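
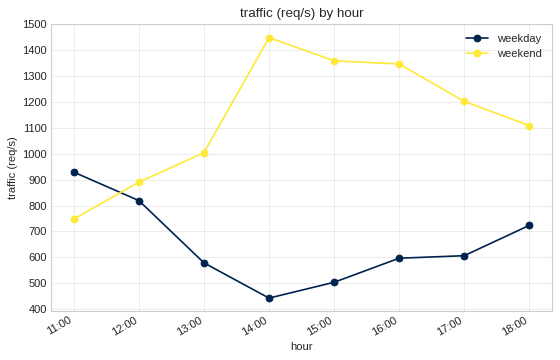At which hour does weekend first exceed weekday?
12:00

11:00: weekend ≈ 700 vs weekday ≈ 900 (not yet); 12:00: weekend ≈ 900 vs weekday ≈ 800 (first crossover).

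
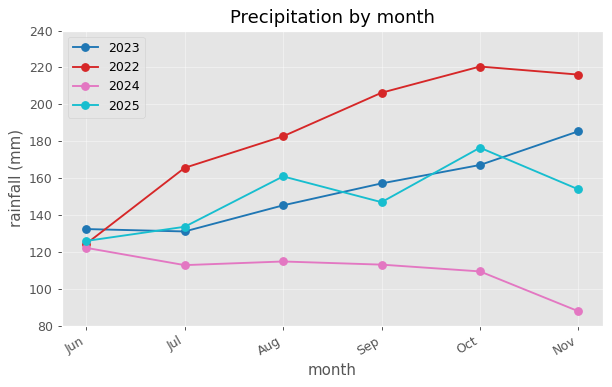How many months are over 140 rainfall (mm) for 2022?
5

Above 140: Jul, Aug, Sep, Oct, Nov.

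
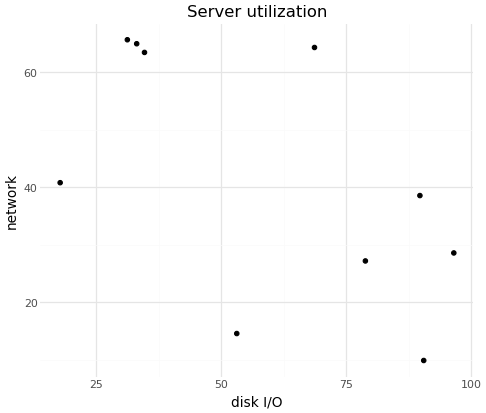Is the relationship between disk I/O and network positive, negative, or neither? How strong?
negative, moderate

Points are negatively correlated; moderate (|r| ≈ 0.6).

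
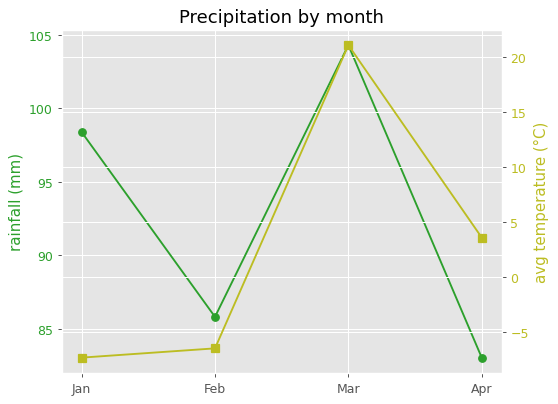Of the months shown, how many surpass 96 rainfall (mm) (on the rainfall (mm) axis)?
Above 96: Jan, Mar.

2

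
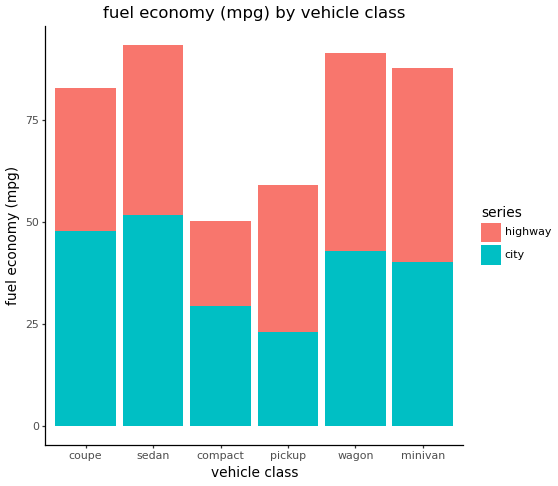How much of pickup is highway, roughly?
highway top ≈ 60, bottom ≈ 20; segment ≈ 40.

≈ 40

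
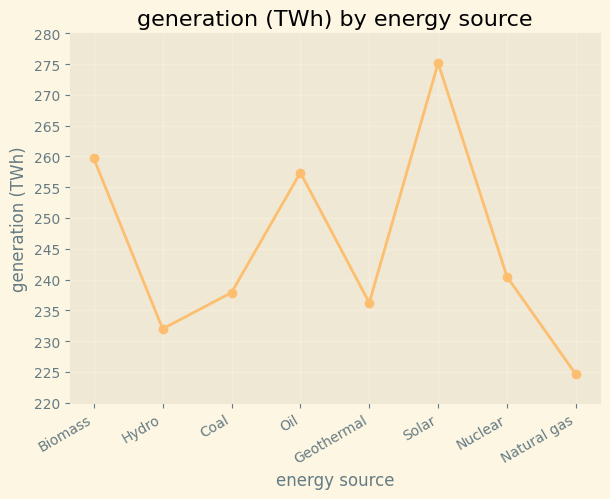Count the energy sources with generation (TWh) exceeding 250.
3

Above 250: Biomass, Oil, Solar.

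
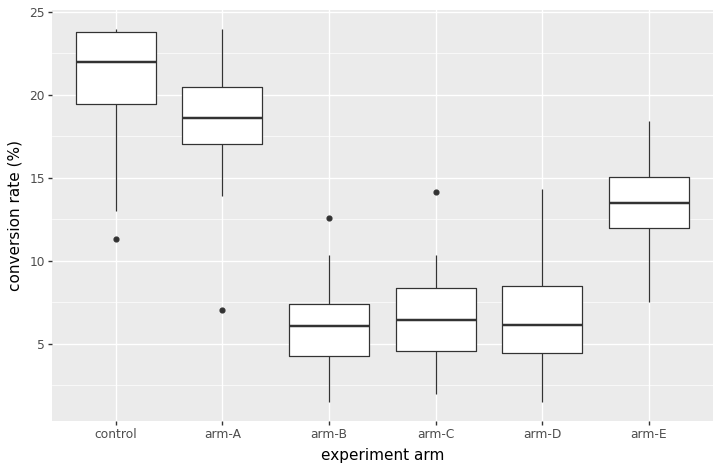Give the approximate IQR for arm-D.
Q3 ≈ 8, Q1 ≈ 4; IQR ≈ 4.

≈ 4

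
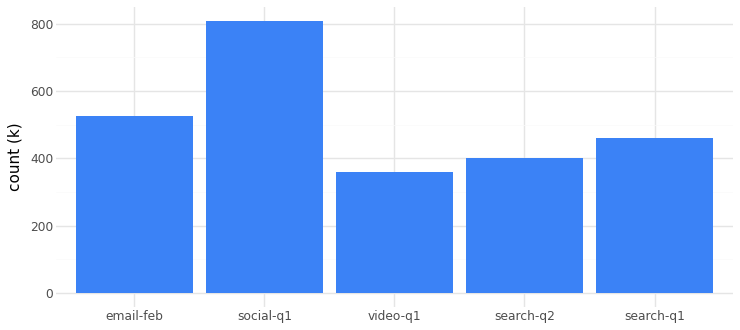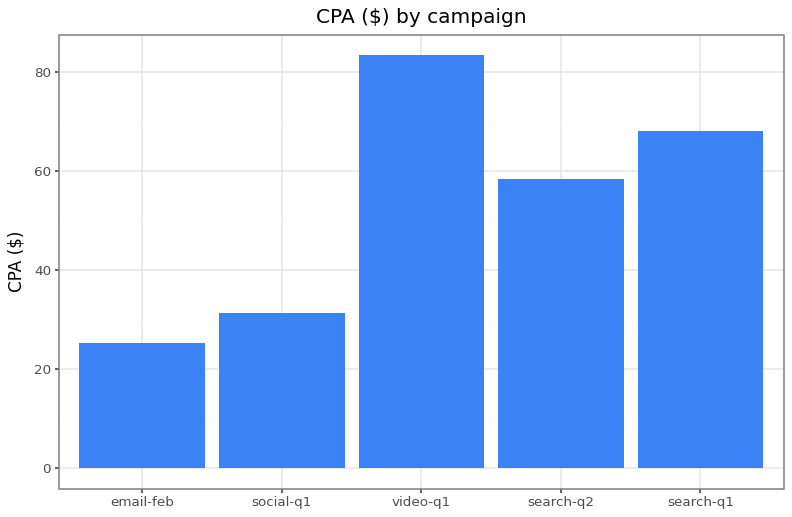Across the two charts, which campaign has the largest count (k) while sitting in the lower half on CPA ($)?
Chart 2 median CPA ($) ≈ 60; below-median campaigns: email-feb, social-q1. Among those, social-q1 has the highest count (k) (≈ 800).

social-q1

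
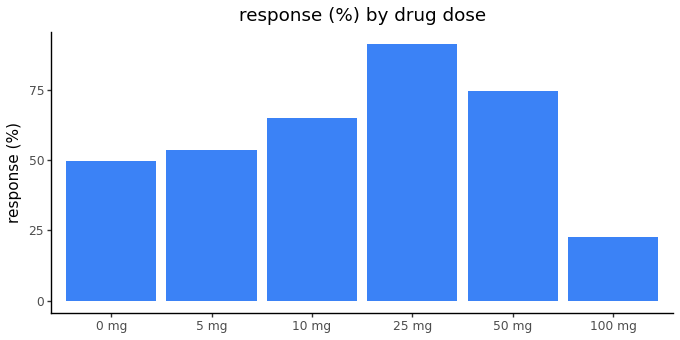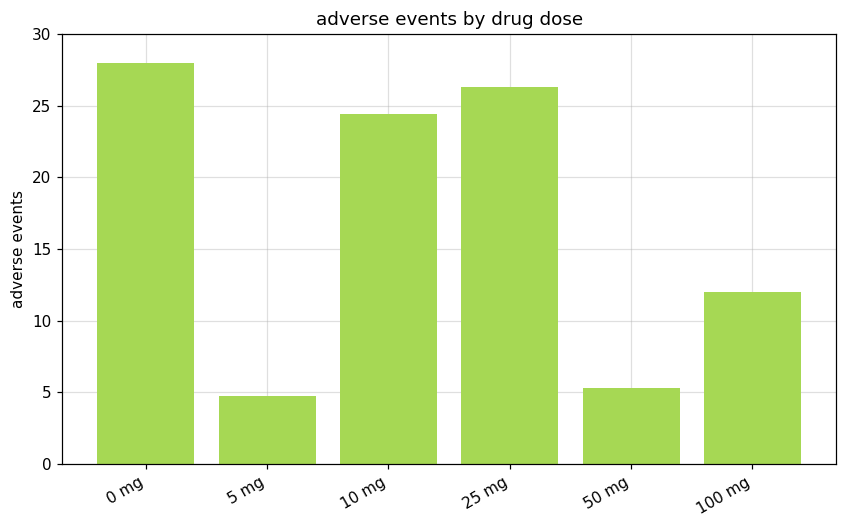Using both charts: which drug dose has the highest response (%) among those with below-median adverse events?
50 mg

Chart 2 median adverse events ≈ 20; below-median drug doses: 5 mg, 50 mg, 100 mg. Among those, 50 mg has the highest response (%) (≈ 70).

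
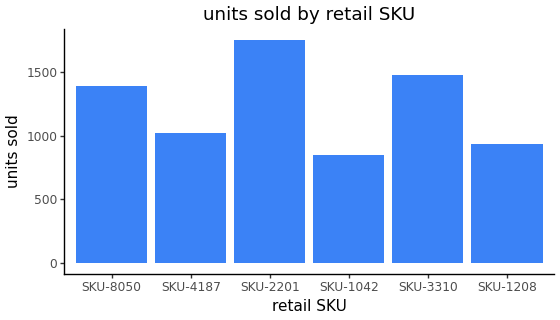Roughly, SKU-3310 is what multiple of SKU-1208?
SKU-3310 ≈ 1400, SKU-1208 ≈ 1000; 1400/1000 ≈ 1.4.

≈ 1.4×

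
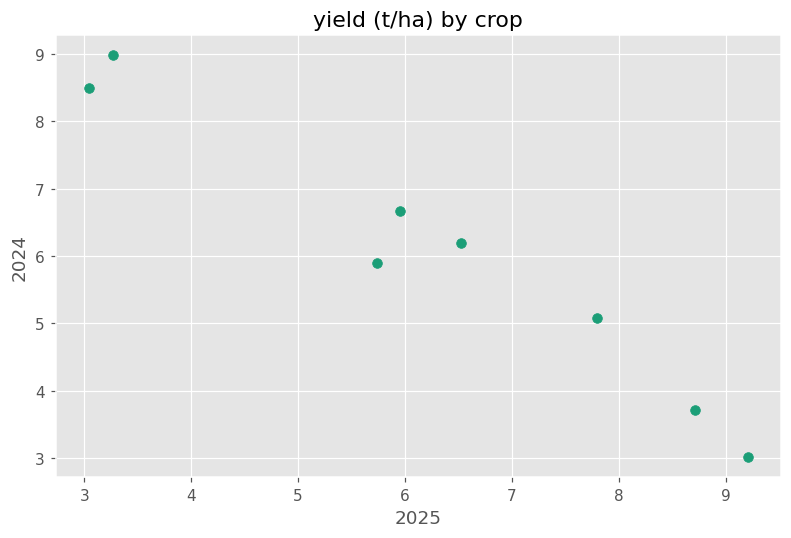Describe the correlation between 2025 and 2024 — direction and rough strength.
negative, strong

Points are negatively correlated; strong (|r| ≈ 1.0).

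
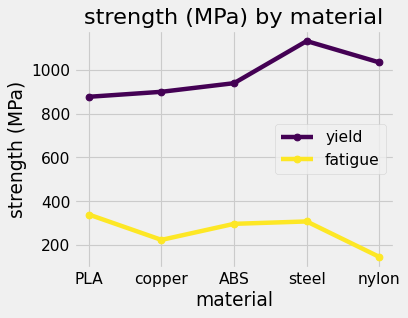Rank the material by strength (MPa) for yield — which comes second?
Top 3 for yield: steel ≈ 1100, nylon ≈ 1000, ABS ≈ 900.

nylon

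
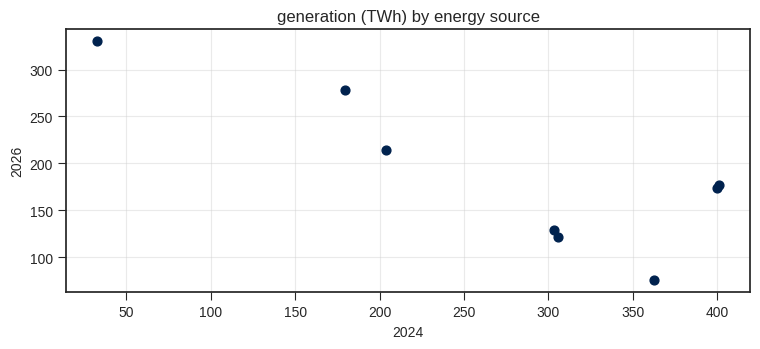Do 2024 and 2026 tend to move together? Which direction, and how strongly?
negative, strong

Points are negatively correlated; strong (|r| ≈ 0.8).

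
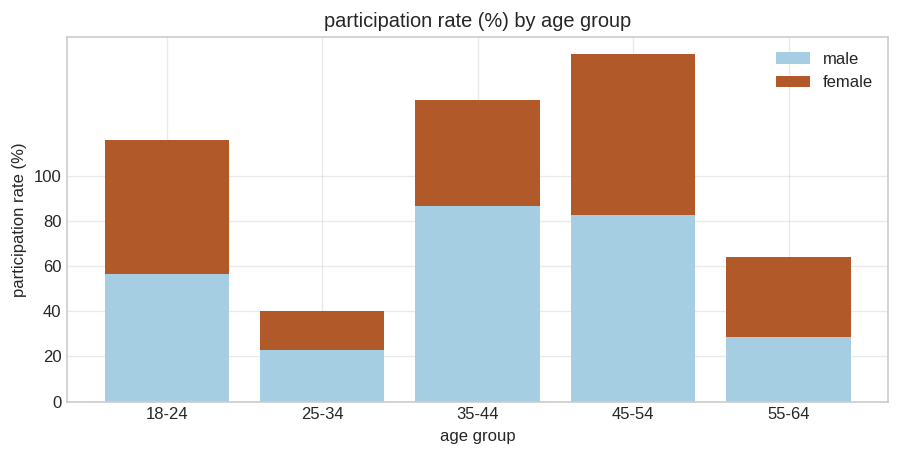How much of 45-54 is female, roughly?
female top ≈ 160, bottom ≈ 80; segment ≈ 80.

≈ 80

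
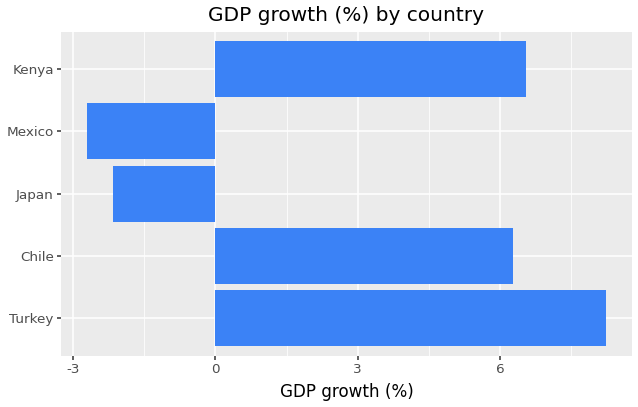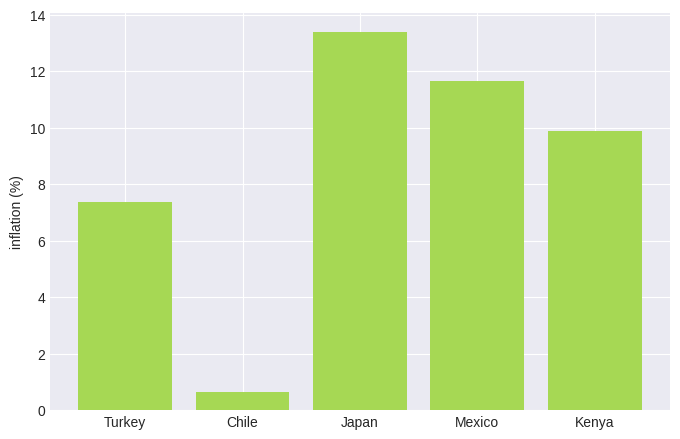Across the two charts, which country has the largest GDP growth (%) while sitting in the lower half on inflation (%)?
Turkey

Chart 2 median inflation (%) ≈ 10; below-median countries: Turkey, Chile. Among those, Turkey has the highest GDP growth (%) (≈ 8).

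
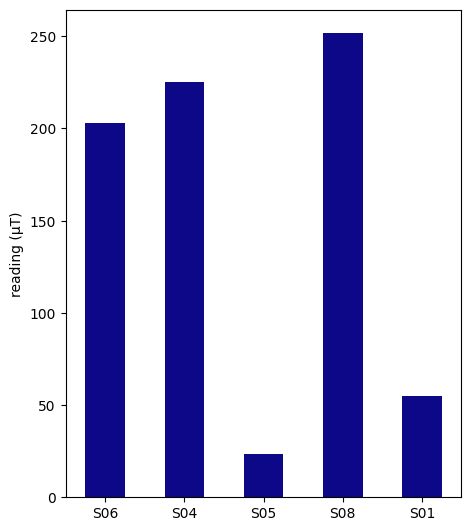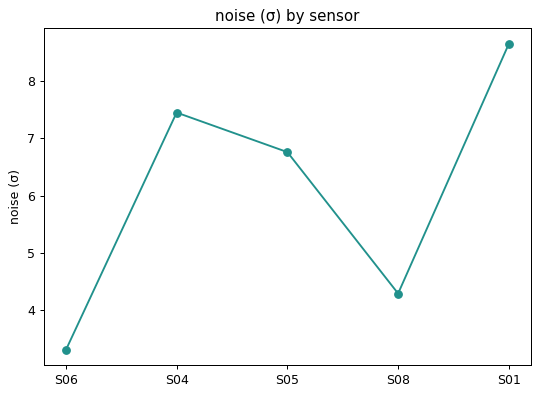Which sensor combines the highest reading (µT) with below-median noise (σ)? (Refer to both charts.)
Chart 2 median noise (σ) ≈ 7; below-median sensors: S06, S08. Among those, S08 has the highest reading (µT) (≈ 250).

S08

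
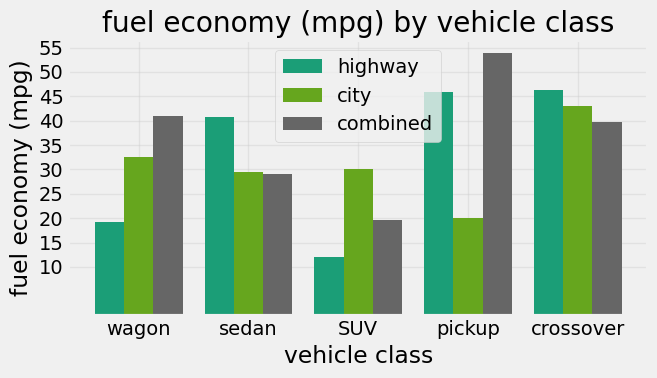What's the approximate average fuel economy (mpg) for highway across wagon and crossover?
≈ 32

(20 + 45) / 2 ≈ 32.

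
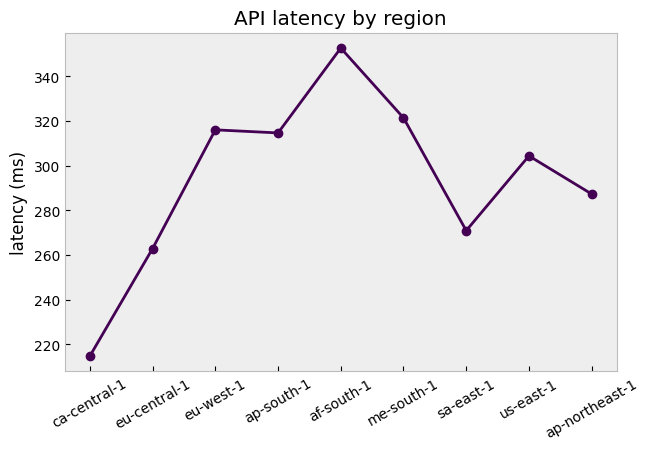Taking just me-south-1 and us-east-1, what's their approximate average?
≈ 310

(320 + 300) / 2 ≈ 310.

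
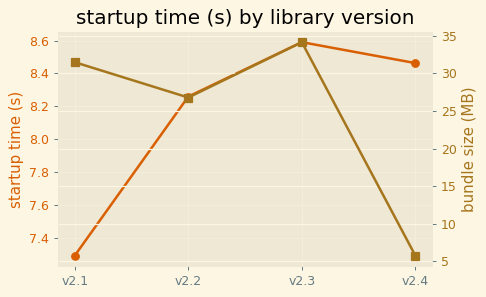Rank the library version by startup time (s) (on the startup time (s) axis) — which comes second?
Top 3 (on the startup time (s) axis): v2.3 ≈ 8.6, v2.4 ≈ 8.4, v2.2 ≈ 8.2.

v2.4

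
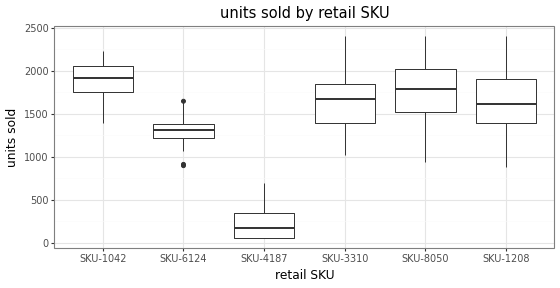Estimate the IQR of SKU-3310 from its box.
Q3 ≈ 1800, Q1 ≈ 1400; IQR ≈ 400.

≈ 400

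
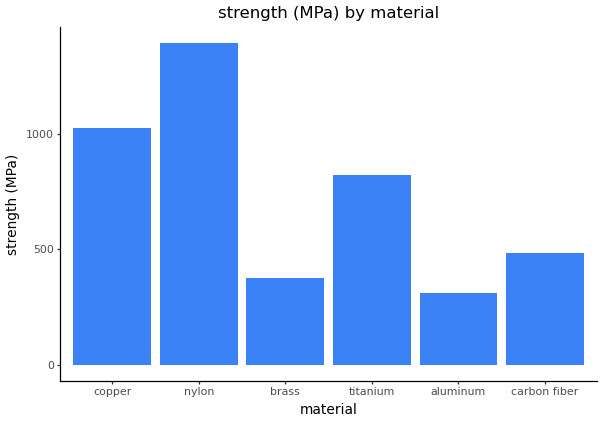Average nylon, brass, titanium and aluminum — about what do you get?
(1400 + 400 + 800 + 400) / 4 ≈ 750.

≈ 750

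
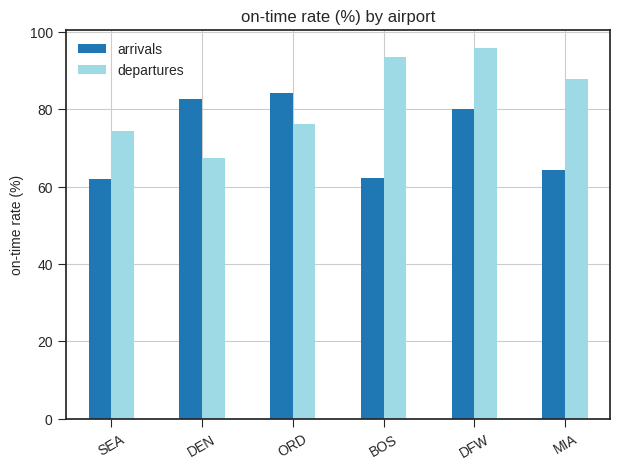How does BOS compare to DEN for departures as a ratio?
≈ 1.29×

BOS ≈ 90, DEN ≈ 70; 90/70 ≈ 1.29.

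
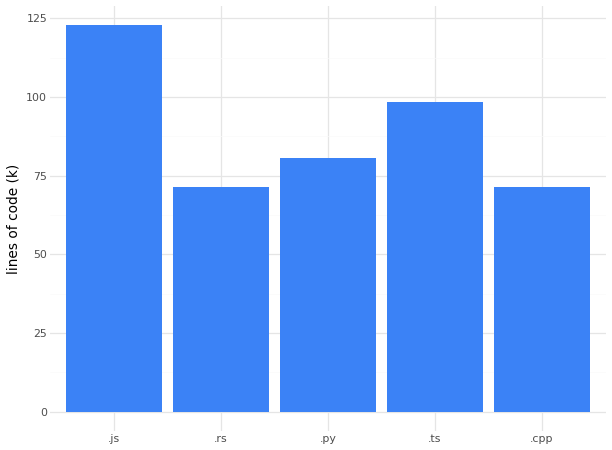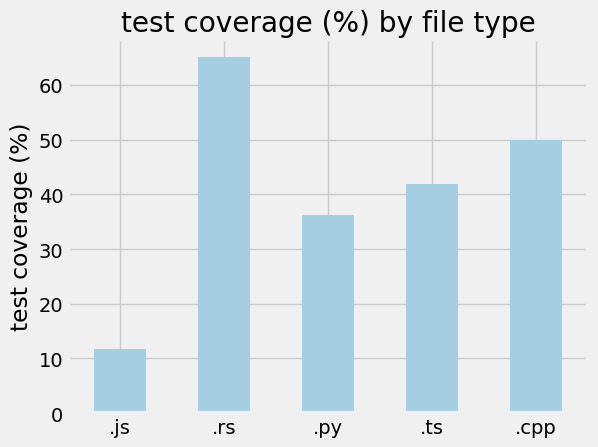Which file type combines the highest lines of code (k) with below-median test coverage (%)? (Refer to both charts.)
Chart 2 median test coverage (%) ≈ 40; below-median file types: .js, .py. Among those, .js has the highest lines of code (k) (≈ 120).

.js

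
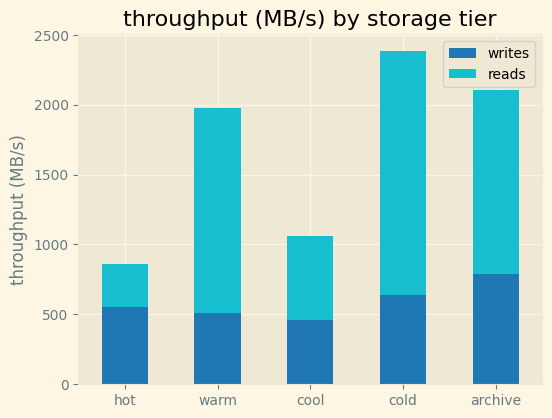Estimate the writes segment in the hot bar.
writes top ≈ 600, bottom ≈ 0; segment ≈ 600.

≈ 600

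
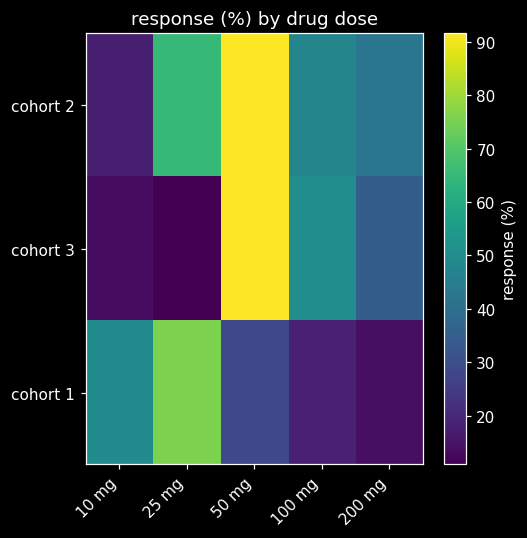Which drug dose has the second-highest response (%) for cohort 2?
25 mg

Top 3 for cohort 2: 50 mg ≈ 90, 25 mg ≈ 60, 100 mg ≈ 50.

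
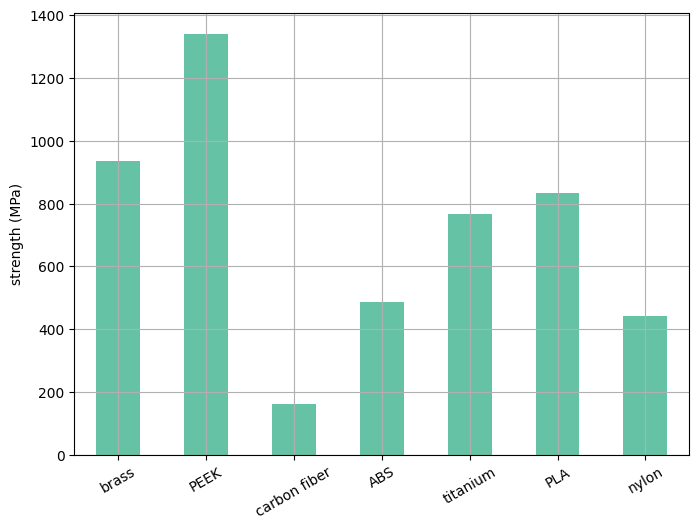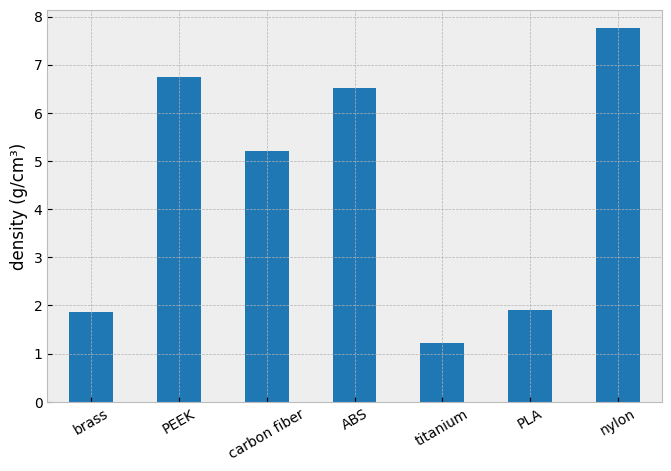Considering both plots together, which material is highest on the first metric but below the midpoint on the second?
Chart 2 median density (g/cm³) ≈ 5; below-median materials: brass, titanium, PLA. Among those, brass has the highest strength (MPa) (≈ 1000).

brass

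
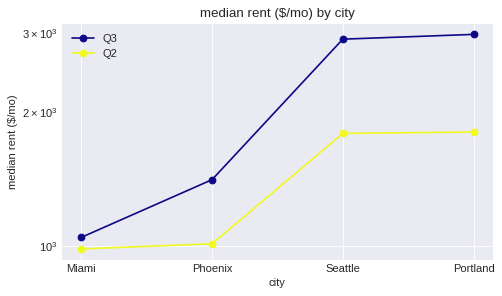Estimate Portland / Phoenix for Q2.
≈ 1.8×

Portland ≈ 1800, Phoenix ≈ 1000; 1800/1000 ≈ 1.8.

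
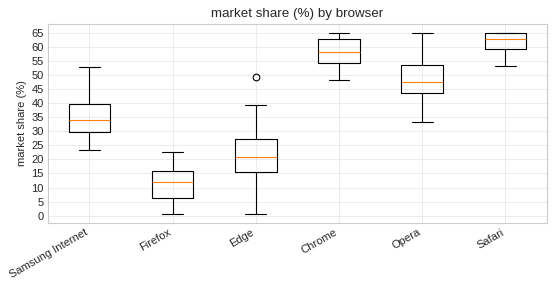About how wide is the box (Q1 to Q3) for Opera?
≈ 10

Q3 ≈ 55, Q1 ≈ 45; IQR ≈ 10.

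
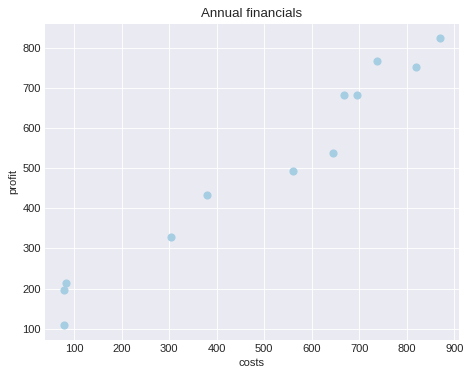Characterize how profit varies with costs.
positive, strong

Points are positively correlated; strong (|r| ≈ 1.0).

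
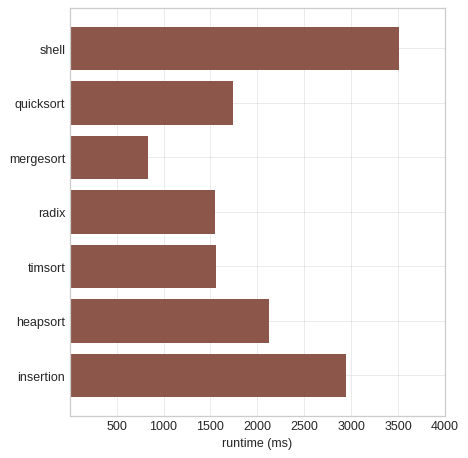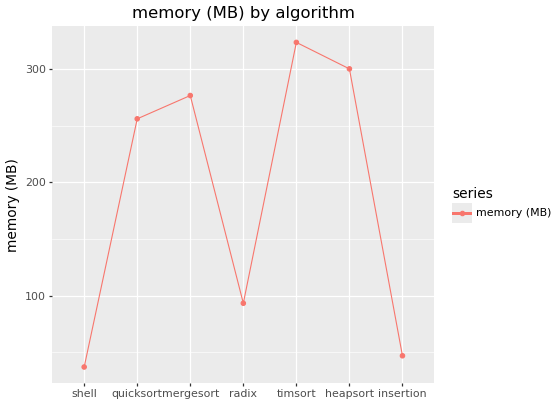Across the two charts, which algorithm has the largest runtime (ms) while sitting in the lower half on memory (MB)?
Chart 2 median memory (MB) ≈ 250; below-median algorithms: shell, radix, insertion. Among those, shell has the highest runtime (ms) (≈ 3500).

shell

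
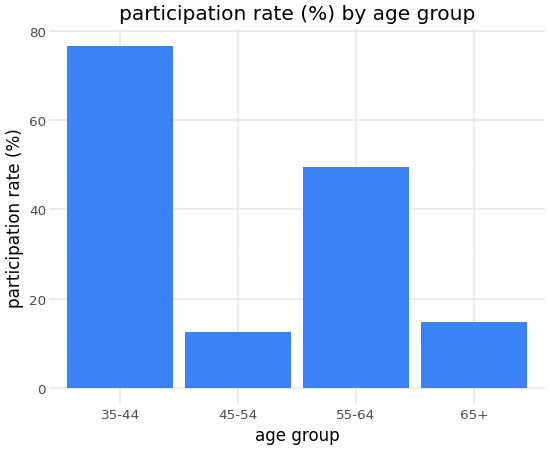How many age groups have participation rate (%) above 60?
Above 60: 35-44.

1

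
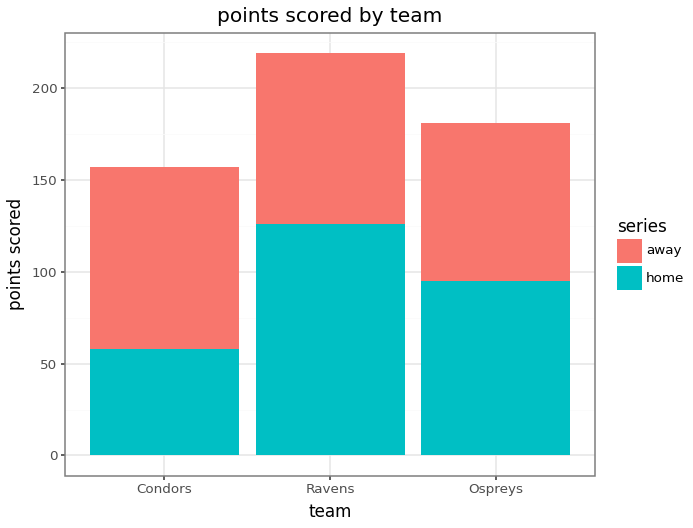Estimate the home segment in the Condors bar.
≈ 60

home top ≈ 60, bottom ≈ 0; segment ≈ 60.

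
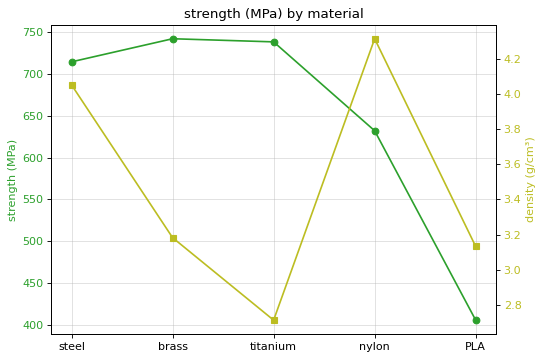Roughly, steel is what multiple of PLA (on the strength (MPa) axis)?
steel ≈ 700, PLA ≈ 400; 700/400 ≈ 1.75.

≈ 1.75×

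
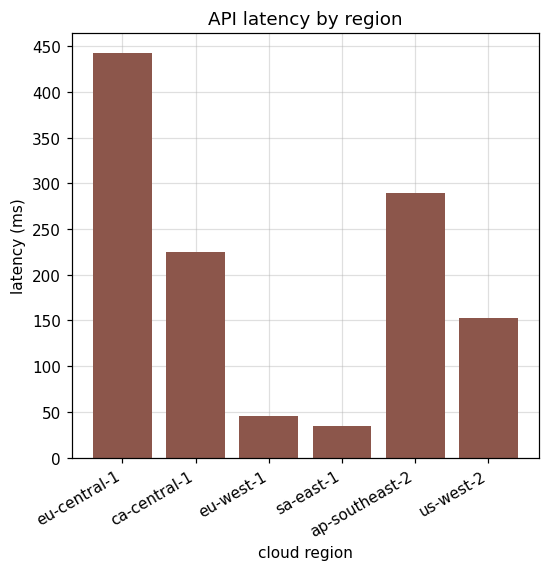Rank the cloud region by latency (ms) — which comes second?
Top 3: eu-central-1 ≈ 450, ap-southeast-2 ≈ 300, ca-central-1 ≈ 250.

ap-southeast-2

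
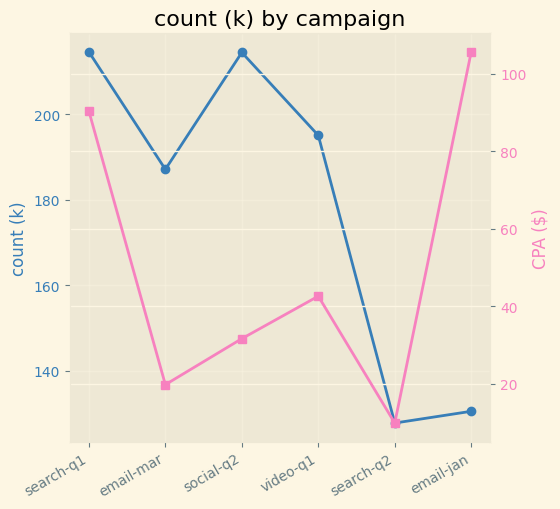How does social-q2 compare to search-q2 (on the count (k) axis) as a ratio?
≈ 1.62×

social-q2 ≈ 210, search-q2 ≈ 130; 210/130 ≈ 1.62.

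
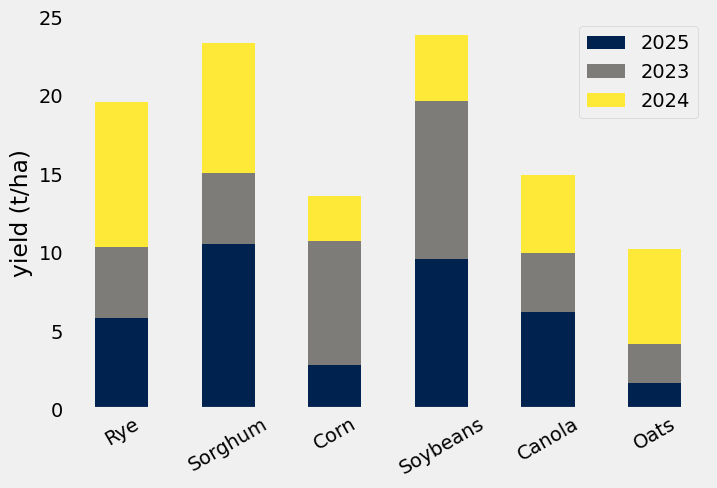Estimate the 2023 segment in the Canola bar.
2023 top ≈ 10, bottom ≈ 6; segment ≈ 4.

≈ 4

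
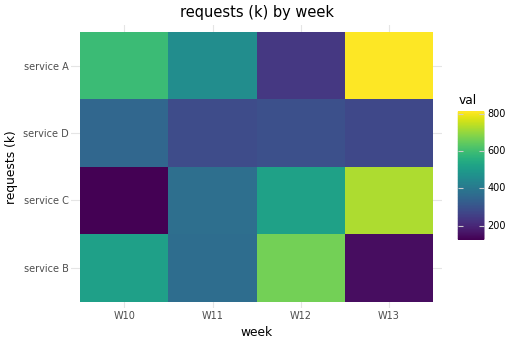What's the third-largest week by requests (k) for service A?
W11

Top 4 for service A: W13 ≈ 800, W10 ≈ 600, W11 ≈ 500, W12 ≈ 200.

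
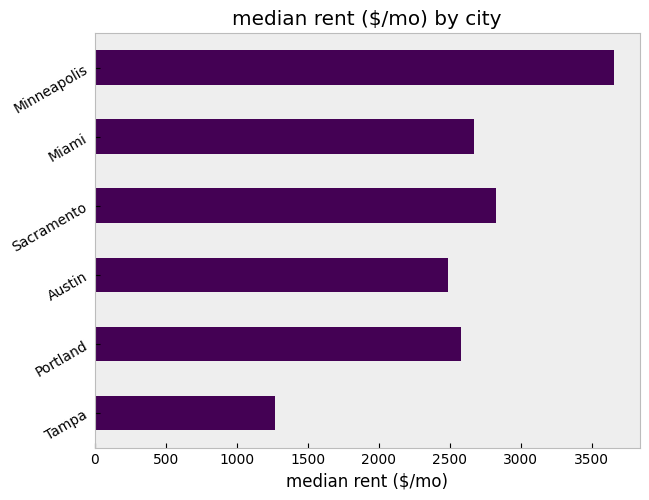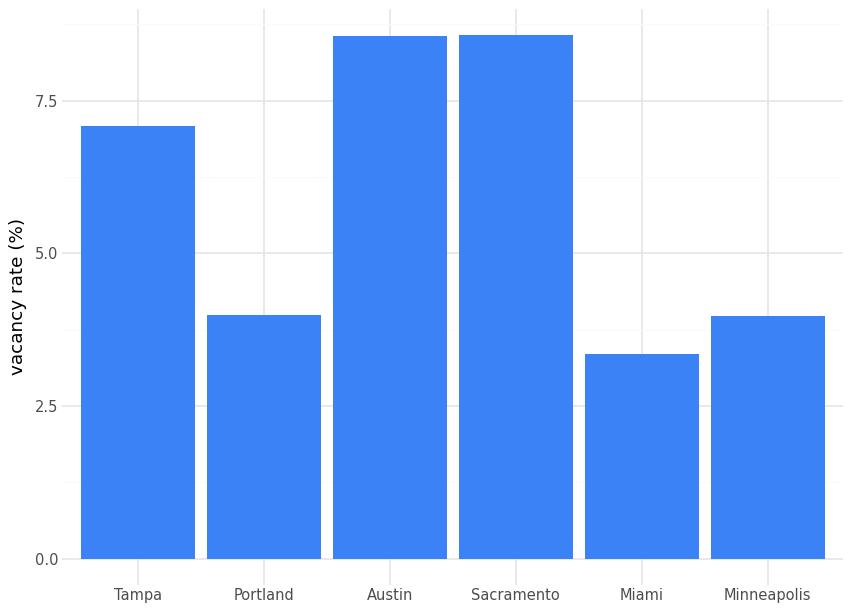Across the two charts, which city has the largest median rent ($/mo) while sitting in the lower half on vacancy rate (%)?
Minneapolis

Chart 2 median vacancy rate (%) ≈ 6; below-median cities: Portland, Miami, Minneapolis. Among those, Minneapolis has the highest median rent ($/mo) (≈ 3500).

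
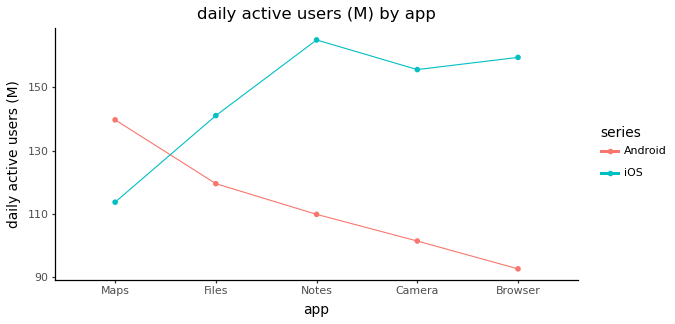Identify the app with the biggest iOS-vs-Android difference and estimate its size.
Browser, ≈ 70 M

Browser: iOS ≈ 160, Android ≈ 90 → gap ≈ 70. Next-largest (Notes) is only ≈ 50.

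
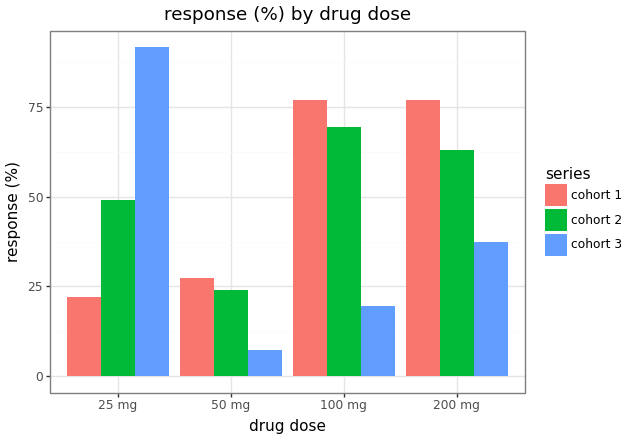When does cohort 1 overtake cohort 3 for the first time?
50 mg

25 mg: cohort 1 ≈ 20 vs cohort 3 ≈ 90 (not yet); 50 mg: cohort 1 ≈ 30 vs cohort 3 ≈ 10 (first crossover).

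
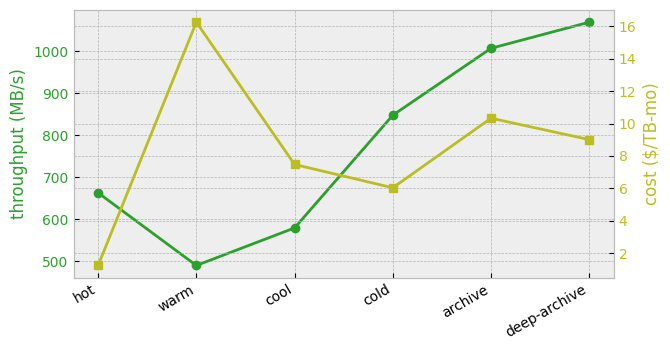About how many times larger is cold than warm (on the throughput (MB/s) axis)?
cold ≈ 850, warm ≈ 500; 850/500 ≈ 1.7.

≈ 1.7×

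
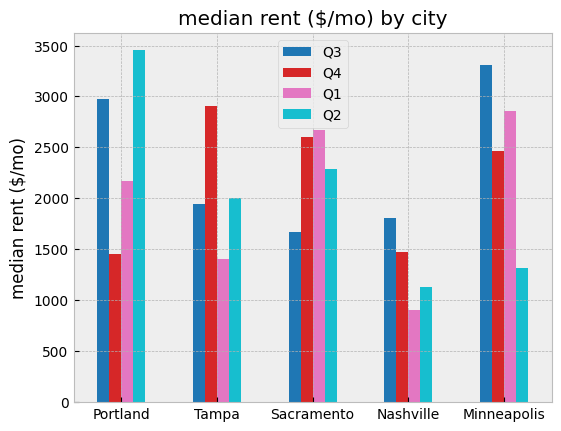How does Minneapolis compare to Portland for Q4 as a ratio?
Minneapolis ≈ 2500, Portland ≈ 1500; 2500/1500 ≈ 1.67.

≈ 1.67×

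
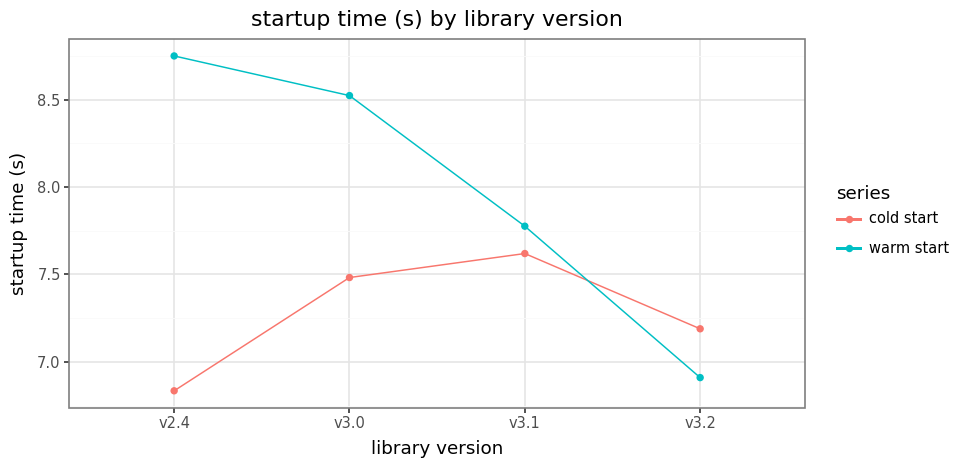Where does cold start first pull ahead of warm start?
v3.1: cold start ≈ 7.6 vs warm start ≈ 7.8 (not yet); v3.2: cold start ≈ 7.2 vs warm start ≈ 7.0 (first crossover).

v3.2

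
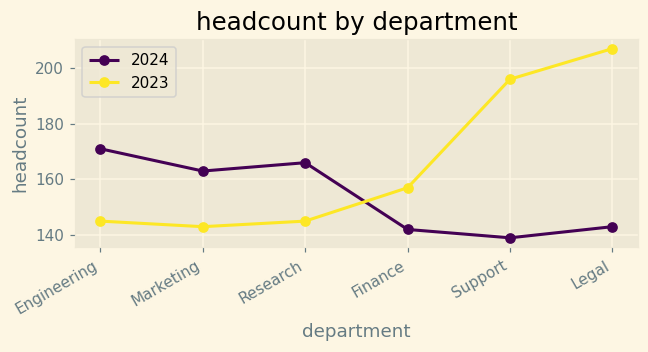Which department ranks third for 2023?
Finance

Top 4 for 2023: Legal ≈ 210, Support ≈ 200, Finance ≈ 160, Research ≈ 140.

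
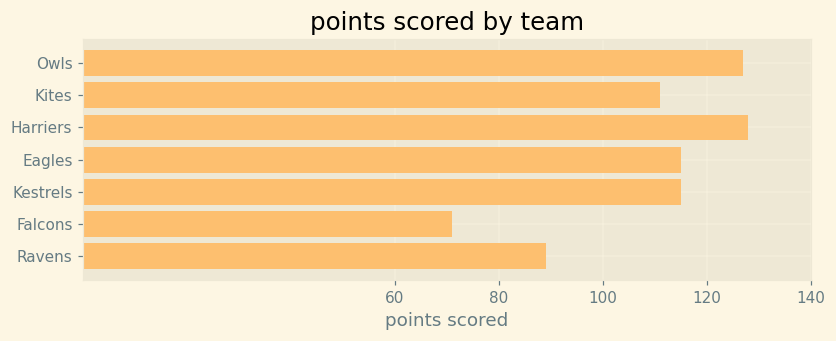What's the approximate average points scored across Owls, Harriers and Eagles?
≈ 120

(120 + 120 + 120) / 3 ≈ 120.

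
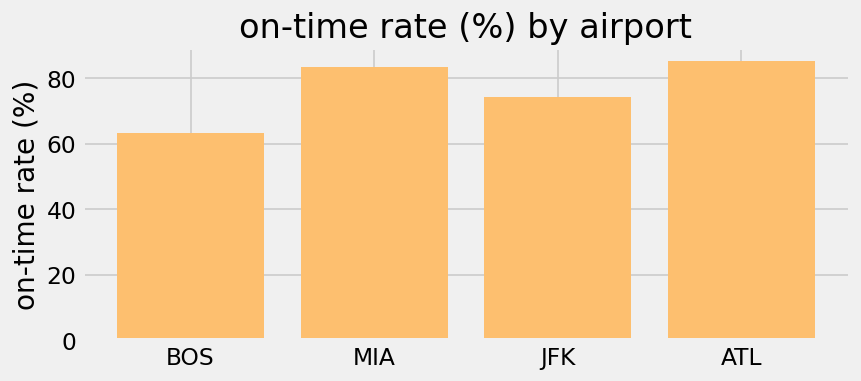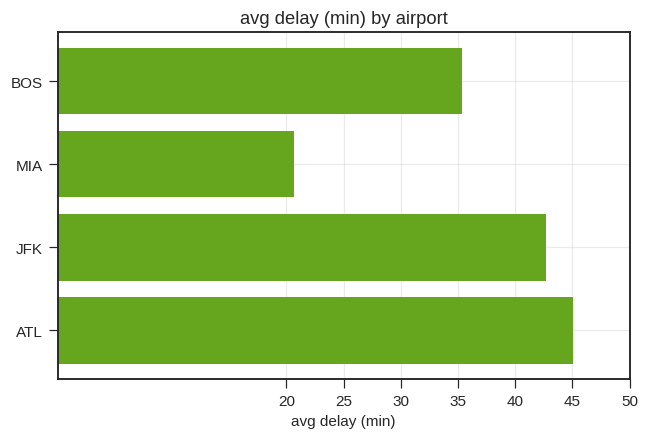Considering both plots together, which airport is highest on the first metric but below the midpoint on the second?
MIA

Chart 2 median avg delay (min) ≈ 40; below-median airports: BOS, MIA. Among those, MIA has the highest on-time rate (%) (≈ 80).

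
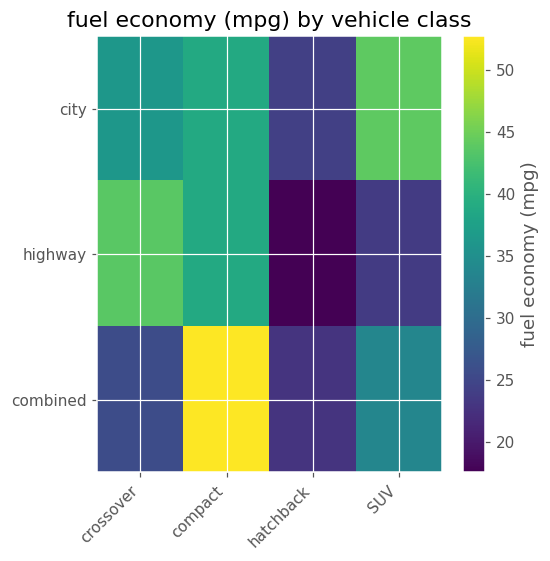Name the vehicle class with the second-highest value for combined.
SUV

Top 3 for combined: compact ≈ 55, SUV ≈ 35, crossover ≈ 25.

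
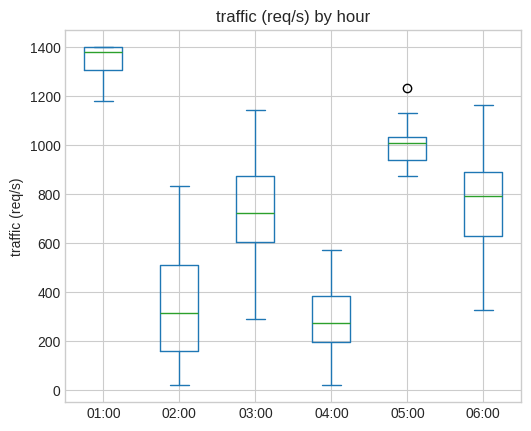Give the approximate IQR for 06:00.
≈ 300

Q3 ≈ 900, Q1 ≈ 600; IQR ≈ 300.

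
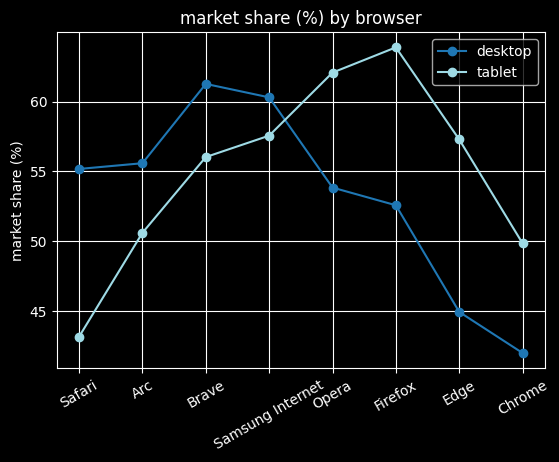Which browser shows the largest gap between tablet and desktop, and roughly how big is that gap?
Edge: tablet ≈ 58, desktop ≈ 44 → gap ≈ 14. Next-largest (Safari) is only ≈ 12.

Edge, ≈ 14 %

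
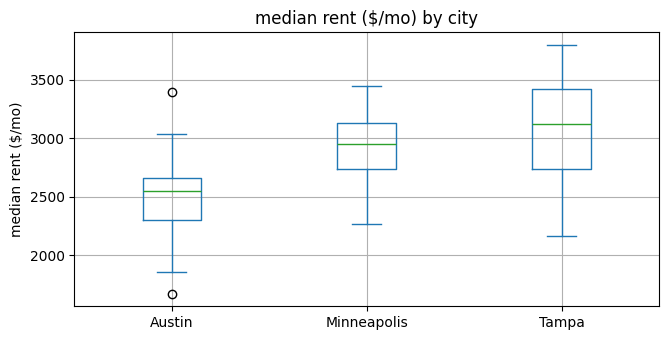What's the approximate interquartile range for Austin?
Q3 ≈ 2700, Q1 ≈ 2300; IQR ≈ 400.

≈ 400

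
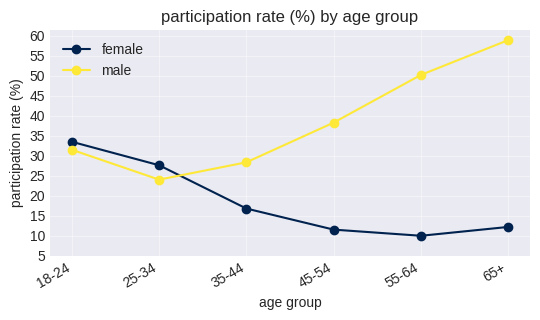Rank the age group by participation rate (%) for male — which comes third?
45-54

Top 4 for male: 65+ ≈ 60, 55-64 ≈ 50, 45-54 ≈ 40, 18-24 ≈ 30.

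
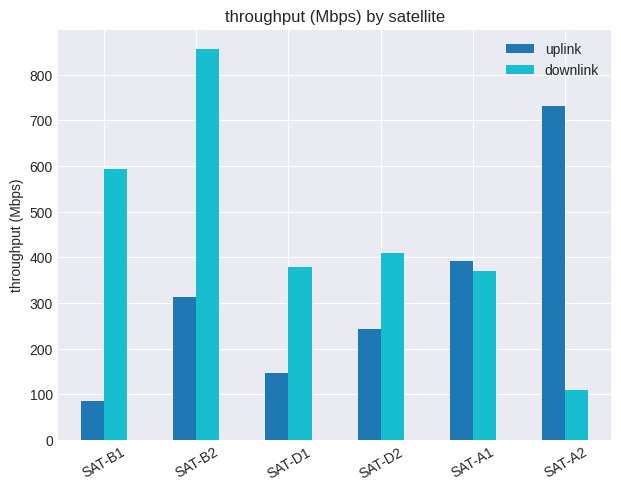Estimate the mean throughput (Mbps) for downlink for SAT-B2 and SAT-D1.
≈ 650

(900 + 400) / 2 ≈ 650.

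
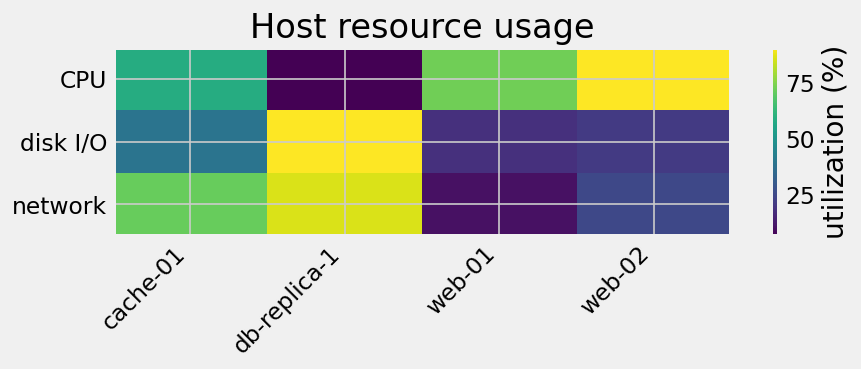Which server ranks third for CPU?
Top 4 for CPU: web-02 ≈ 90, web-01 ≈ 70, cache-01 ≈ 60, db-replica-1 ≈ 10.

cache-01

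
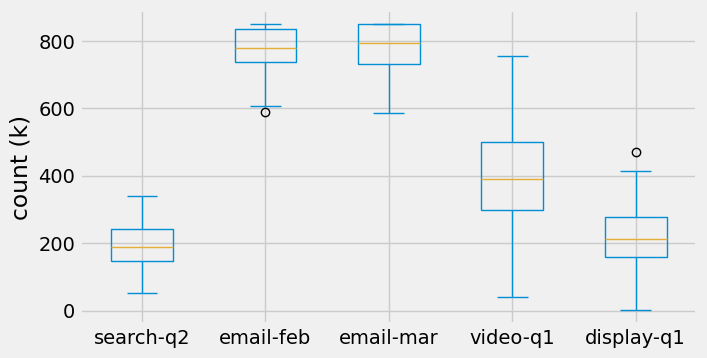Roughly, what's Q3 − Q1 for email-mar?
≈ 100

Q3 ≈ 800, Q1 ≈ 700; IQR ≈ 100.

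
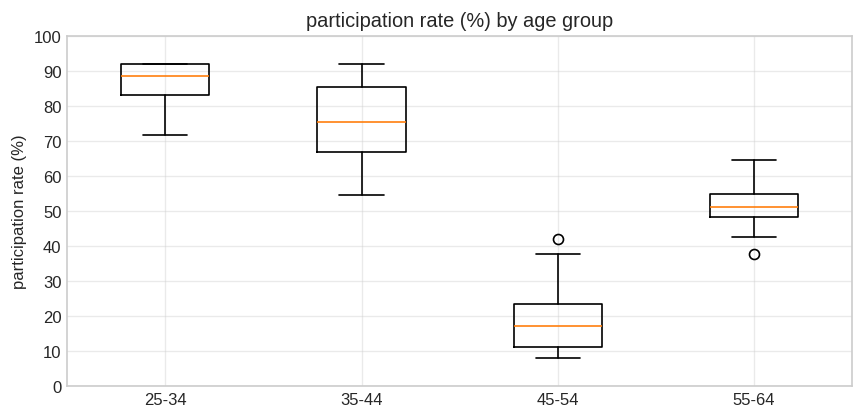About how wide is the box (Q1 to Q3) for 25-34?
Q3 ≈ 90, Q1 ≈ 80; IQR ≈ 10.

≈ 10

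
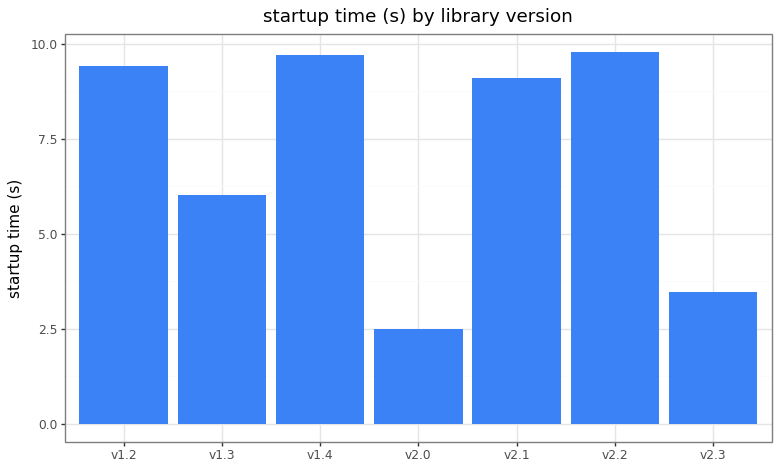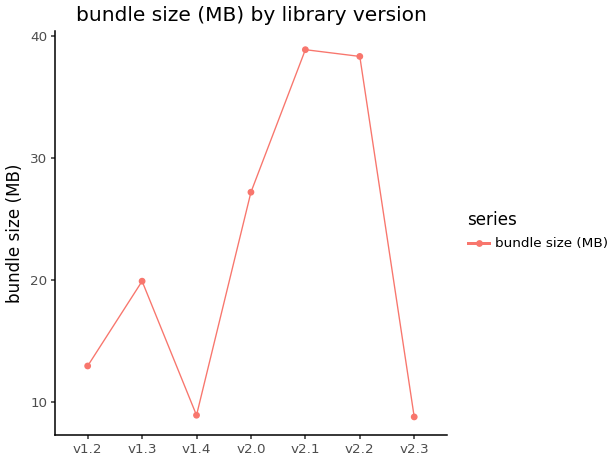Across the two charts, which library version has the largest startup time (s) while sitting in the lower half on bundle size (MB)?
v1.4

Chart 2 median bundle size (MB) ≈ 20; below-median library versions: v1.2, v1.4, v2.3. Among those, v1.4 has the highest startup time (s) (≈ 10).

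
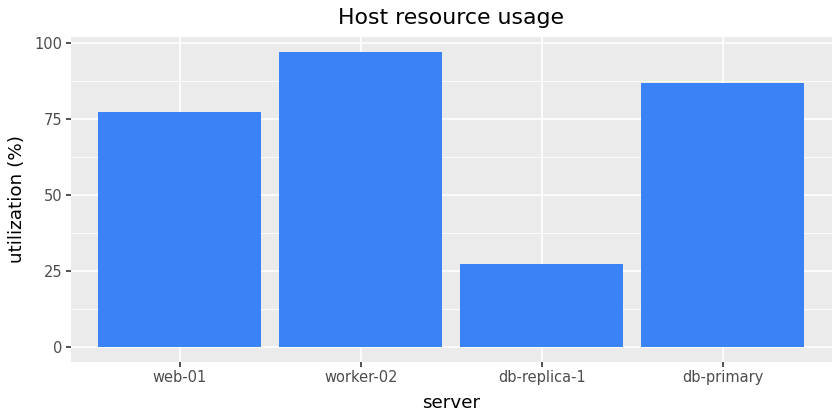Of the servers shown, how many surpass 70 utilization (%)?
Above 70: web-01, worker-02, db-primary.

3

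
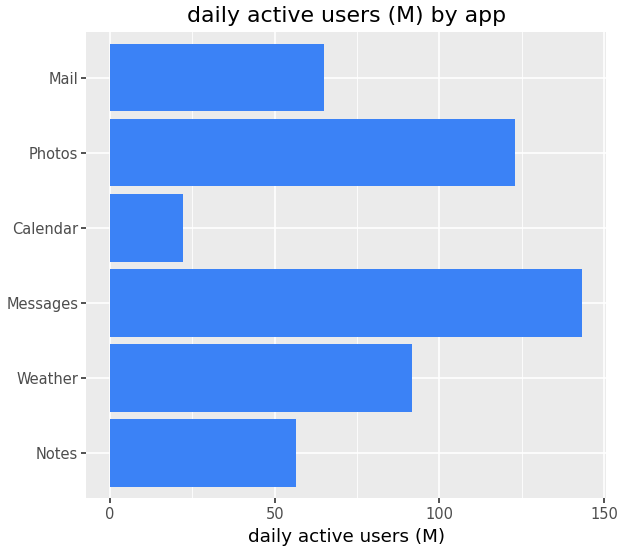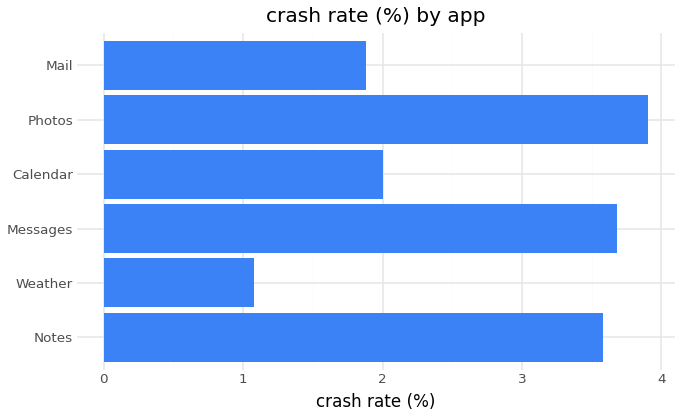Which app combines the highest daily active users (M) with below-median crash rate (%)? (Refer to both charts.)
Chart 2 median crash rate (%) ≈ 3; below-median apps: Weather, Calendar, Mail. Among those, Weather has the highest daily active users (M) (≈ 100).

Weather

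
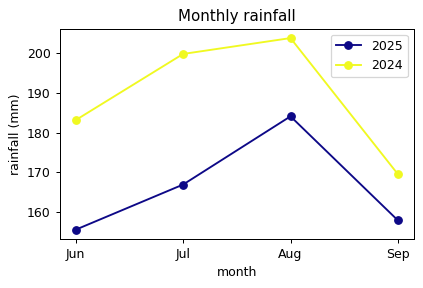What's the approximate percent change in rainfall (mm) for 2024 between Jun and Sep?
≈ -8.1%

Jun ≈ 185, Sep ≈ 170; (170 − 185) / 185 ≈ -8.1%.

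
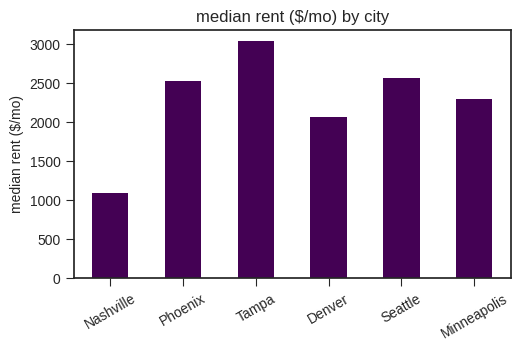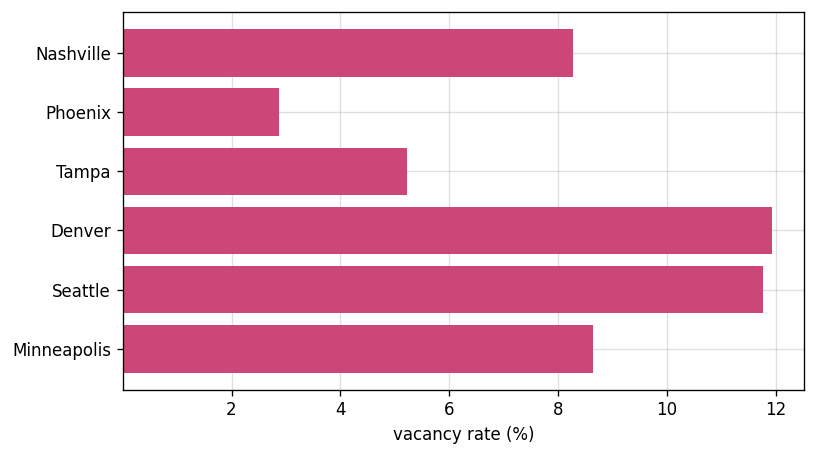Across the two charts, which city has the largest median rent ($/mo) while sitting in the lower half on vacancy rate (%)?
Tampa

Chart 2 median vacancy rate (%) ≈ 8; below-median cities: Nashville, Phoenix, Tampa. Among those, Tampa has the highest median rent ($/mo) (≈ 3000).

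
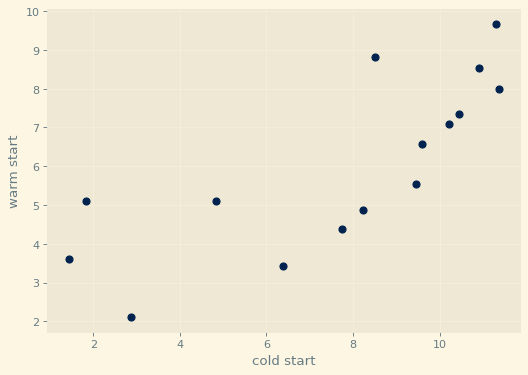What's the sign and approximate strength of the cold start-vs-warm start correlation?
Points are positively correlated; strong (|r| ≈ 0.8).

positive, strong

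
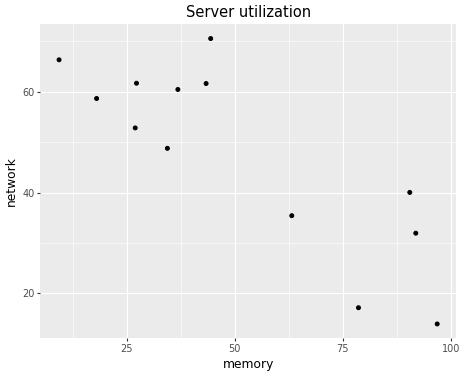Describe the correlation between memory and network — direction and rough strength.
negative, strong

Points are negatively correlated; strong (|r| ≈ 0.8).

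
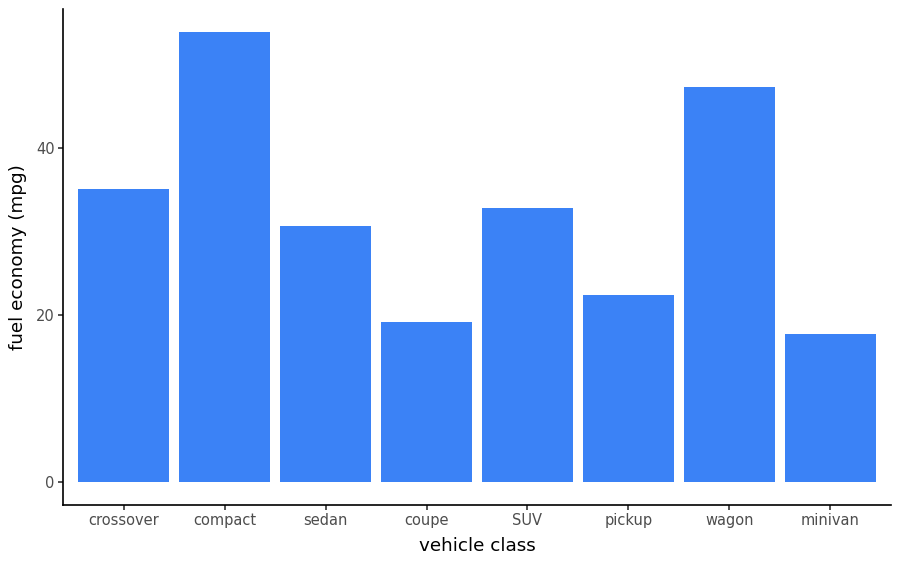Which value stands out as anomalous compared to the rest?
compact

compact ≈ 55; the rest sit between ≈ 20 and ≈ 45.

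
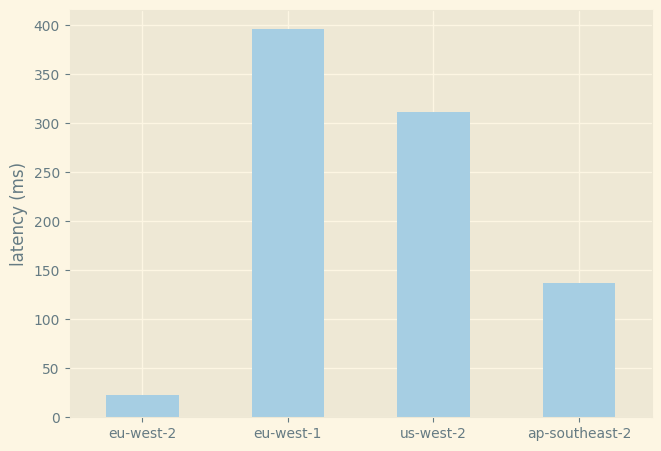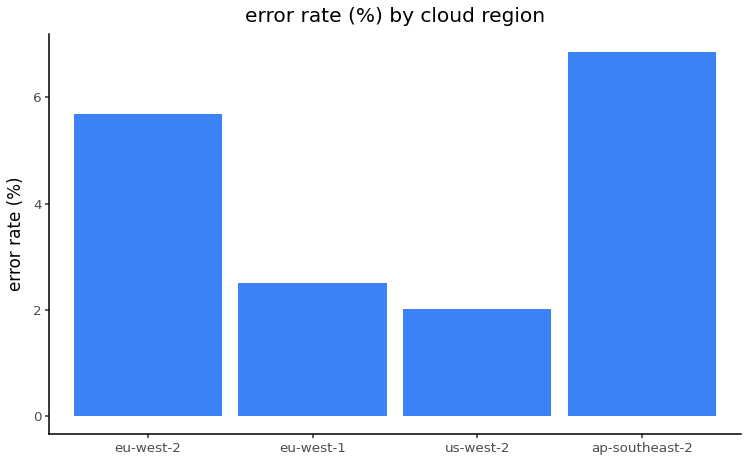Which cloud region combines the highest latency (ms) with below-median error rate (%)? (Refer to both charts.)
eu-west-1

Chart 2 median error rate (%) ≈ 4; below-median cloud regions: eu-west-1, us-west-2. Among those, eu-west-1 has the highest latency (ms) (≈ 400).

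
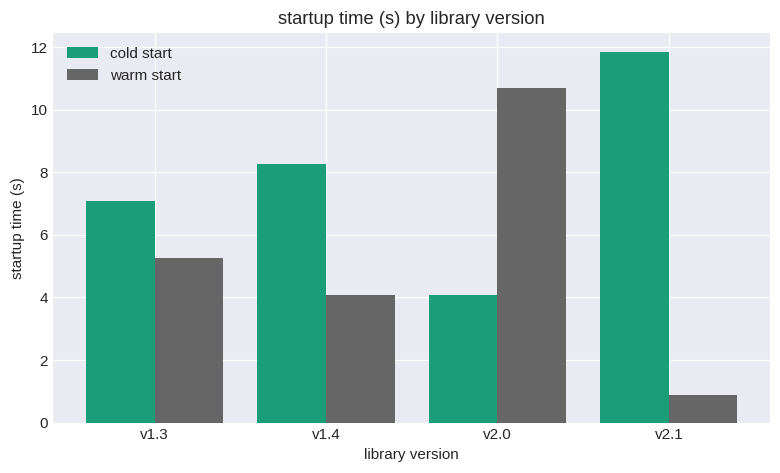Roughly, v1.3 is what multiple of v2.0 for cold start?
v1.3 ≈ 7, v2.0 ≈ 4; 7/4 ≈ 1.75.

≈ 1.75×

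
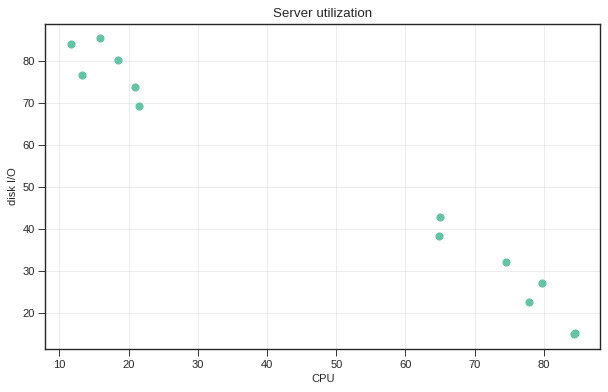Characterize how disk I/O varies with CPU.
Points are negatively correlated; strong (|r| ≈ 1.0).

negative, strong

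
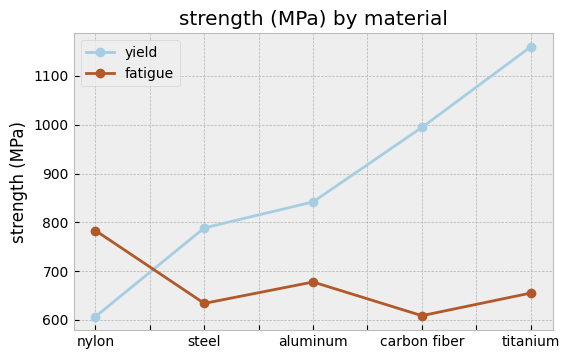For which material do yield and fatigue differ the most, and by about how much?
titanium: yield ≈ 1150, fatigue ≈ 650 → gap ≈ 500. Next-largest (carbon fiber) is only ≈ 400.

titanium, ≈ 500 MPa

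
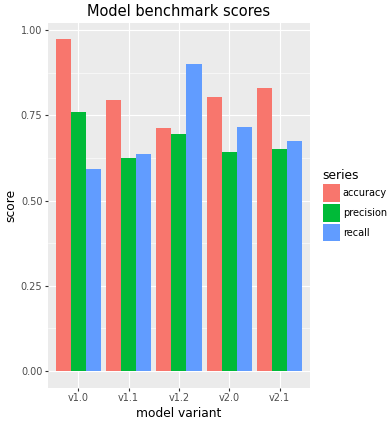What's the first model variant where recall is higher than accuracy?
v1.1: recall ≈ 0.6 vs accuracy ≈ 0.8 (not yet); v1.2: recall ≈ 0.9 vs accuracy ≈ 0.7 (first crossover).

v1.2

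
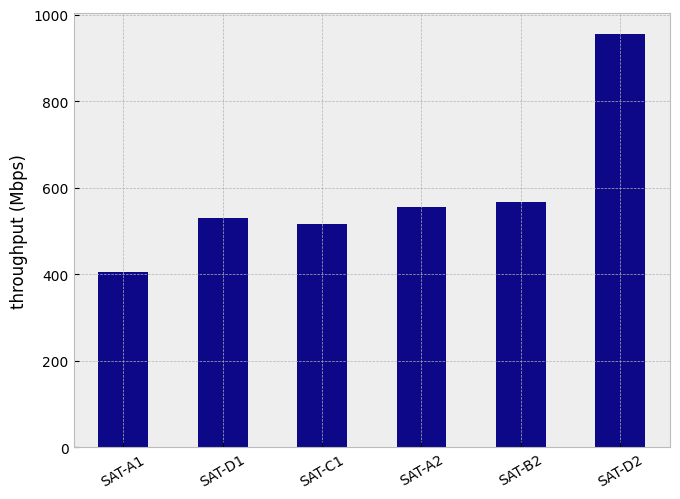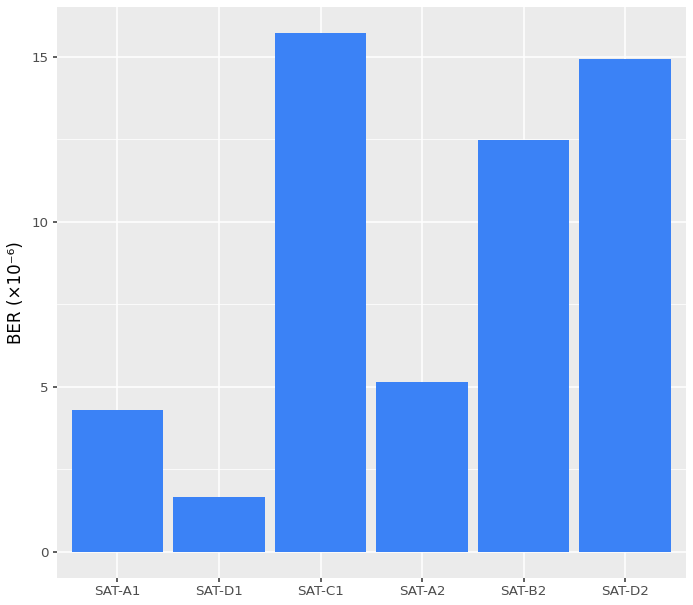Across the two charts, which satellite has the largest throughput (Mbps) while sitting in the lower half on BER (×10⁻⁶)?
Chart 2 median BER (×10⁻⁶) ≈ 8; below-median satellites: SAT-A1, SAT-D1, SAT-A2. Among those, SAT-A2 has the highest throughput (Mbps) (≈ 600).

SAT-A2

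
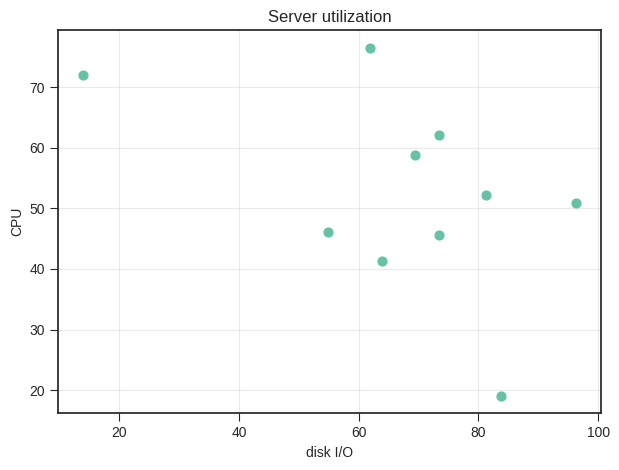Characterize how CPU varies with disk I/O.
negative, moderate

Points are negatively correlated; moderate (|r| ≈ 0.5).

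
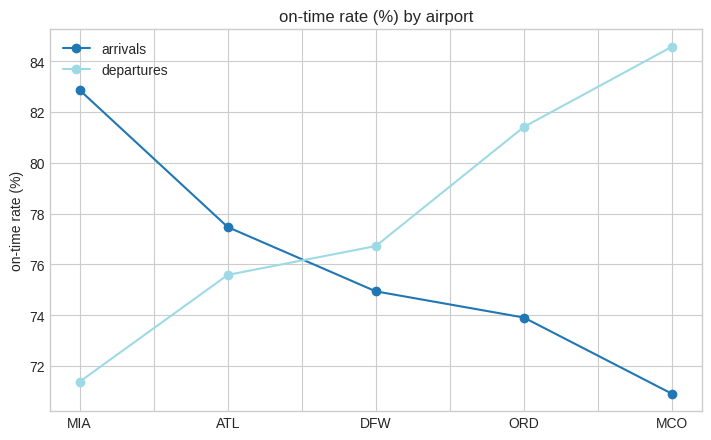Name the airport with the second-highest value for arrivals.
Top 3 for arrivals: MIA ≈ 82, ATL ≈ 78, DFW ≈ 74.

ATL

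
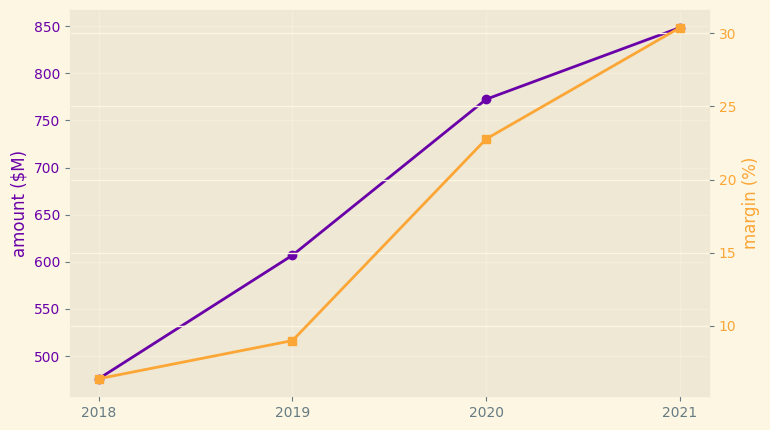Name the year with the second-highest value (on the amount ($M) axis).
Top 3 (on the amount ($M) axis): 2021 ≈ 850, 2020 ≈ 750, 2019 ≈ 600.

2020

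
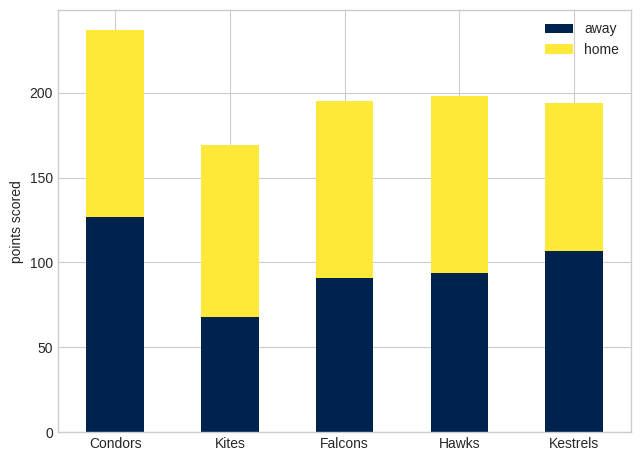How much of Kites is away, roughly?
≈ 60

away top ≈ 60, bottom ≈ 0; segment ≈ 60.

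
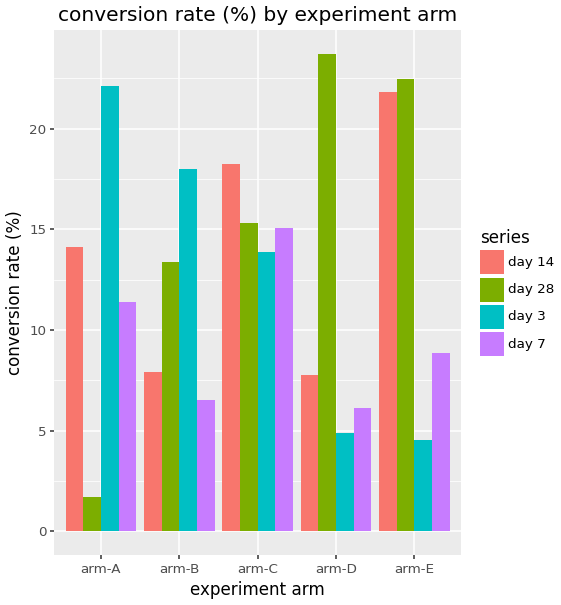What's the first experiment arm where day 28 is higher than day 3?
arm-C

arm-B: day 28 ≈ 14 vs day 3 ≈ 18 (not yet); arm-C: day 28 ≈ 16 vs day 3 ≈ 14 (first crossover).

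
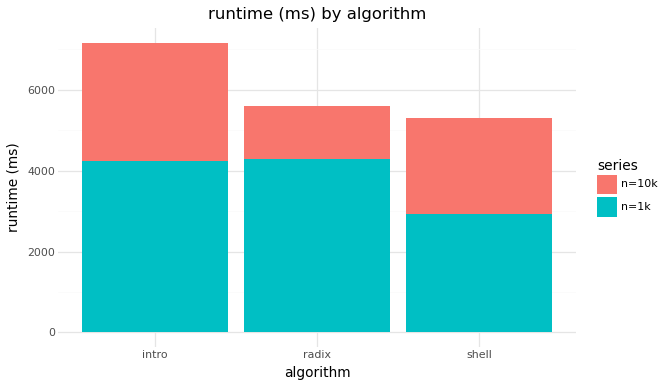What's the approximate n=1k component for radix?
n=1k top ≈ 4000, bottom ≈ 0; segment ≈ 4000.

≈ 4000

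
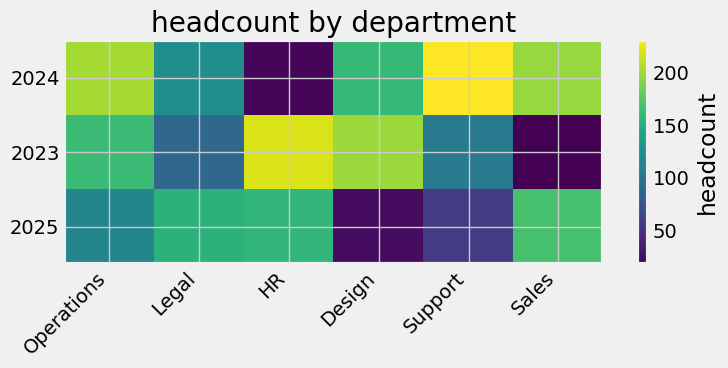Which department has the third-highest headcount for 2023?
Operations

Top 4 for 2023: HR ≈ 220, Design ≈ 200, Operations ≈ 160, Support ≈ 100.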